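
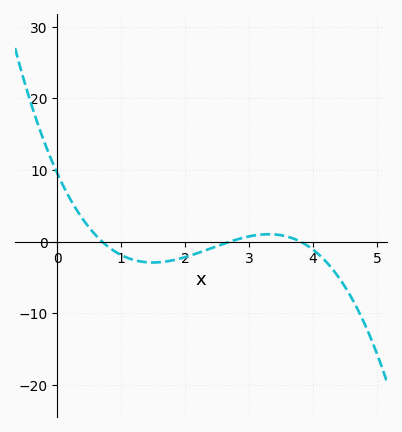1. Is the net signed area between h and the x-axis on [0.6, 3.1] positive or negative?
negative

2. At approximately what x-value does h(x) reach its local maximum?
3.3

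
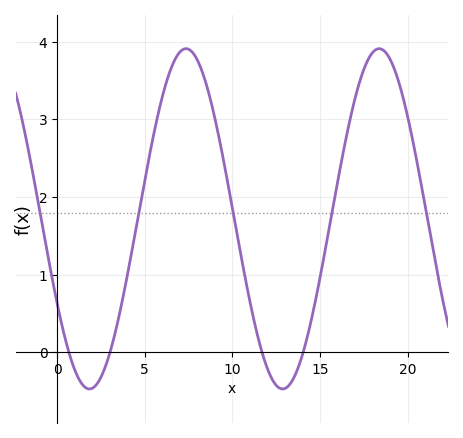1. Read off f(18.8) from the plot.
3.85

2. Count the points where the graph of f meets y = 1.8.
5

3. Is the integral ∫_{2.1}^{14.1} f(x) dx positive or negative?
positive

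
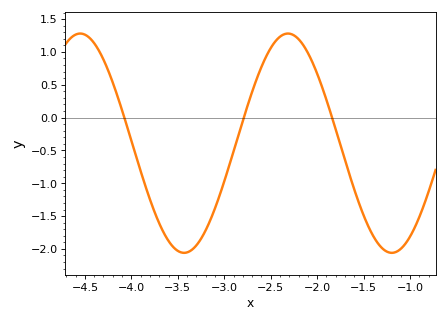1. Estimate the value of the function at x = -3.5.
-2.03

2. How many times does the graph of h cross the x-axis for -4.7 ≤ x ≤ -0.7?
3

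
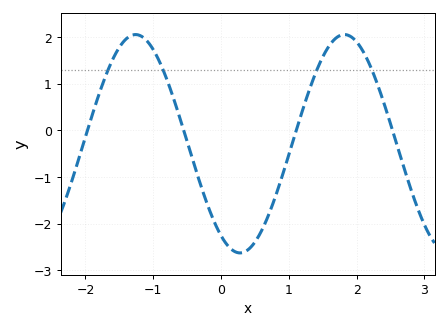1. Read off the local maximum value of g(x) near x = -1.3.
2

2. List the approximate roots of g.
-2, -0.6, 1.1, 2.5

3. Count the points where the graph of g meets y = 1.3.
4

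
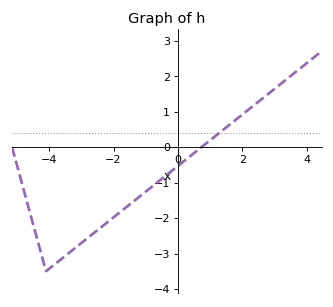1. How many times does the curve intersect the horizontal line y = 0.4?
1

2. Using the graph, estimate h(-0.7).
-1.04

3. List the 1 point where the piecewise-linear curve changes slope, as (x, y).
(-4.1, -3.5)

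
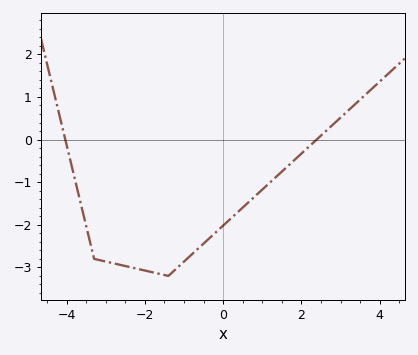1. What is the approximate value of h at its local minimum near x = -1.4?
-3.2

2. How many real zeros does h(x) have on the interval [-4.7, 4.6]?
2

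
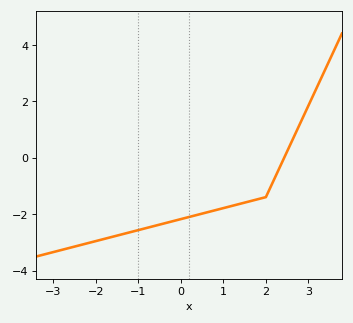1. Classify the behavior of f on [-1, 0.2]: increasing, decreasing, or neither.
increasing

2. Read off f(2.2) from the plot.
-0.752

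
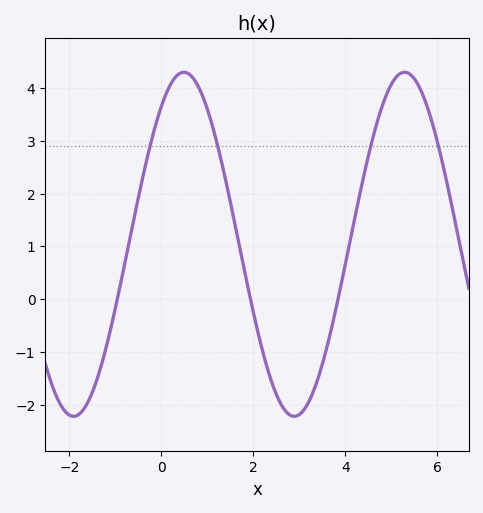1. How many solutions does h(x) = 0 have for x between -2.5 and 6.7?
3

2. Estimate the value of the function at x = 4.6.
3.07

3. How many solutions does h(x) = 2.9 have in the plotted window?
4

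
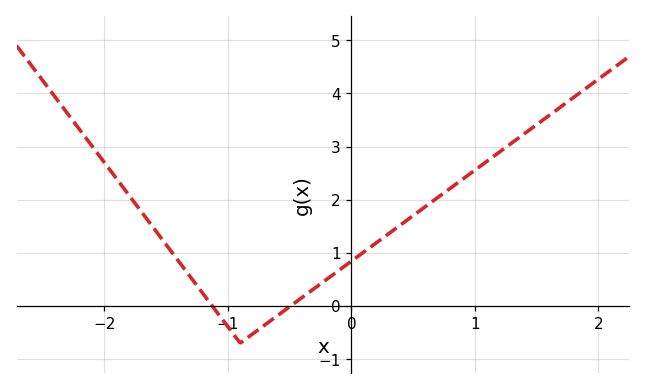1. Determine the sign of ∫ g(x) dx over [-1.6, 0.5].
positive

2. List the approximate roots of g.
-1.1, -0.5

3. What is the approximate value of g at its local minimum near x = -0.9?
-0.7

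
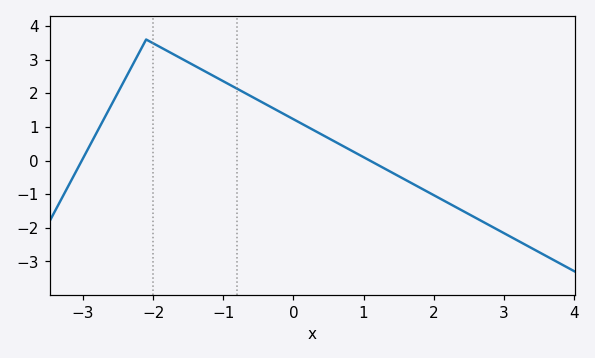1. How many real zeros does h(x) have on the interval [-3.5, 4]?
2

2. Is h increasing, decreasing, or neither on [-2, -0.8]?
decreasing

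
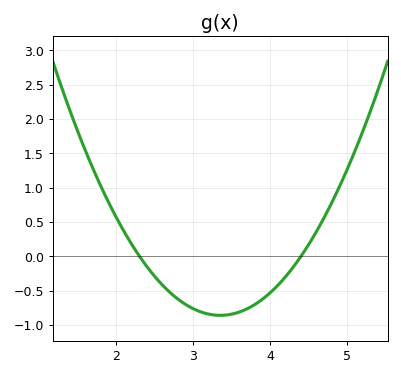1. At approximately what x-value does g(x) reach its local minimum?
3.4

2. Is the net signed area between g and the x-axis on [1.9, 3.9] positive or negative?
negative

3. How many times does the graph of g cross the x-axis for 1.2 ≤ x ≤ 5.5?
2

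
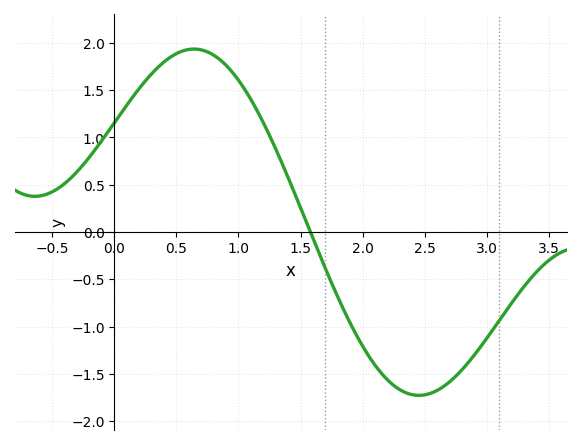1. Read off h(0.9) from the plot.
1.76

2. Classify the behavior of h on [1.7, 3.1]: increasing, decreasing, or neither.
neither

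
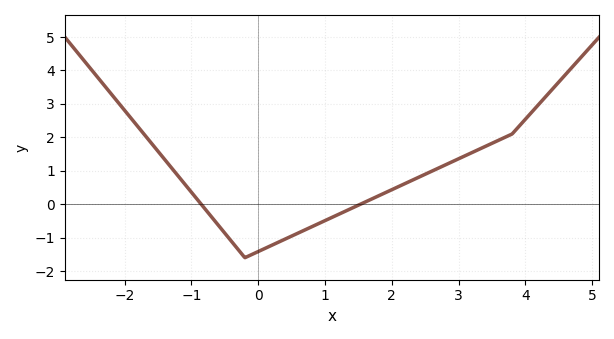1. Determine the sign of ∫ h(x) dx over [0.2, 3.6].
positive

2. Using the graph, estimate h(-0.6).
-0.6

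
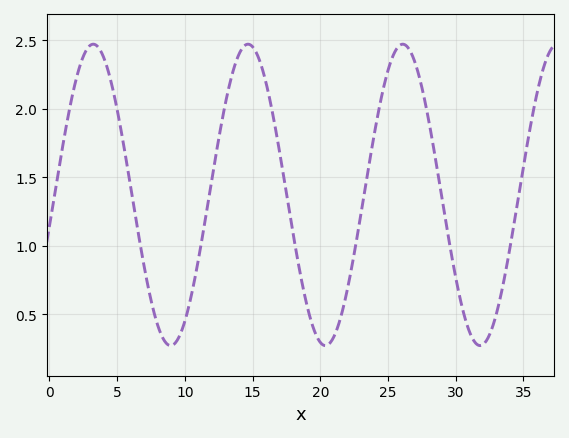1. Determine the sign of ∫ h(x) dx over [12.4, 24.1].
positive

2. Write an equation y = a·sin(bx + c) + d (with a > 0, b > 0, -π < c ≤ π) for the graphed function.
y = 1.1sin(0.55x - 0.21) + 1.37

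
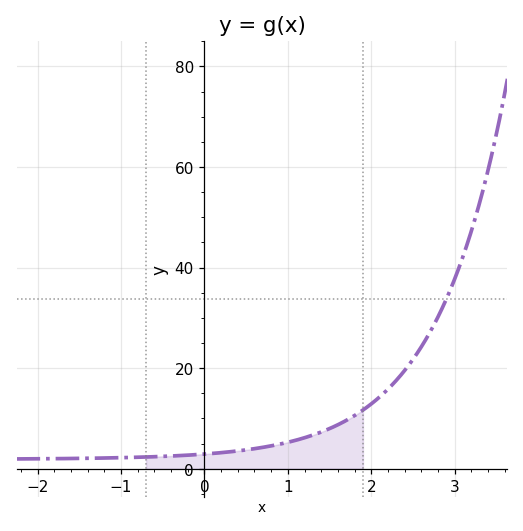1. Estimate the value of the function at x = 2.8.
30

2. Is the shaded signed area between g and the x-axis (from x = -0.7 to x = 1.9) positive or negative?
positive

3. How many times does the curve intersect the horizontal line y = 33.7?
1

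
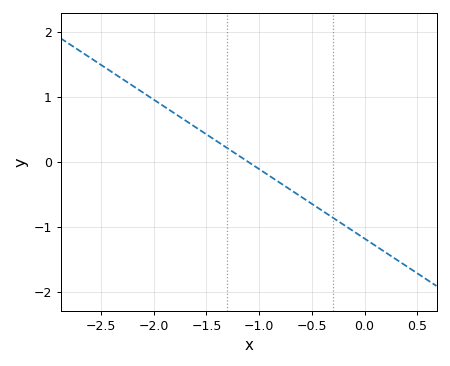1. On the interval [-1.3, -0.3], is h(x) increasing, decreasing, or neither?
decreasing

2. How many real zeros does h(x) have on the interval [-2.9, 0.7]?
1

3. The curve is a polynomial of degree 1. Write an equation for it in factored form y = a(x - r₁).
y = -1.07(x + 1.1)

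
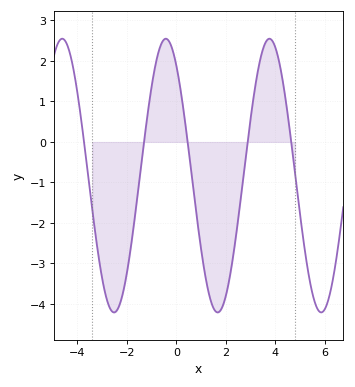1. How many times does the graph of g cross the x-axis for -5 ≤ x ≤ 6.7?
5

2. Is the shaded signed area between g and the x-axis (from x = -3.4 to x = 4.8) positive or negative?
negative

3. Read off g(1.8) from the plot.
-4.14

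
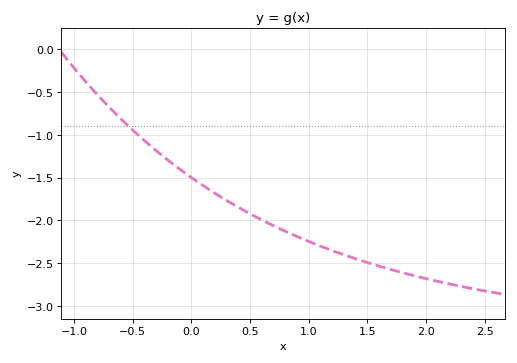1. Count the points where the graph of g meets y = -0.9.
1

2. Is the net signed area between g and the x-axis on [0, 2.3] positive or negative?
negative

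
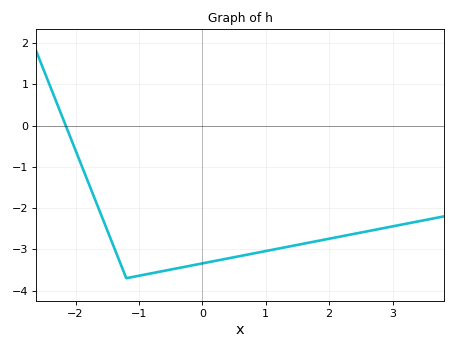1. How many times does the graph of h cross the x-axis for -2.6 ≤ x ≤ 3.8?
1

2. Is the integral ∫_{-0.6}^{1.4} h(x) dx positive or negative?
negative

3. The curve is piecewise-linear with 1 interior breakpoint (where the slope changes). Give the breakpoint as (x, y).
(-1.2, -3.7)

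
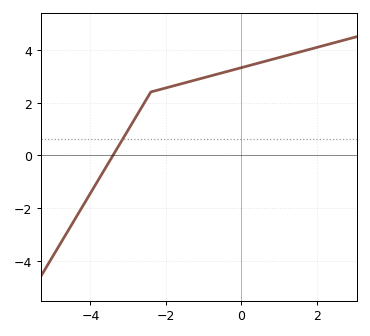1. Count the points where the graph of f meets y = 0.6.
1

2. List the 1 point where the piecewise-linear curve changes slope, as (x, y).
(-2.4, 2.4)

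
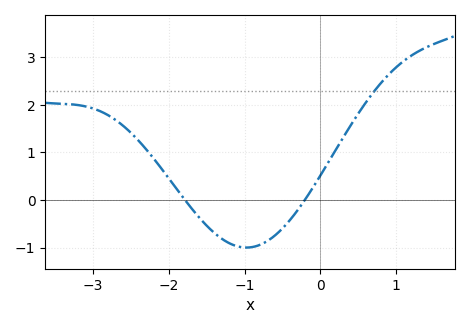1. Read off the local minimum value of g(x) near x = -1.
-1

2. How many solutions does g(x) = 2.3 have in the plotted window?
1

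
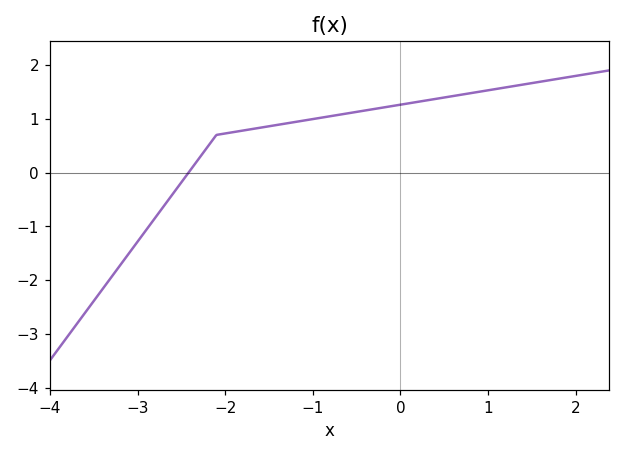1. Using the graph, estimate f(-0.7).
1.1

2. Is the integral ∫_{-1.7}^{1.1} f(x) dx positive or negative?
positive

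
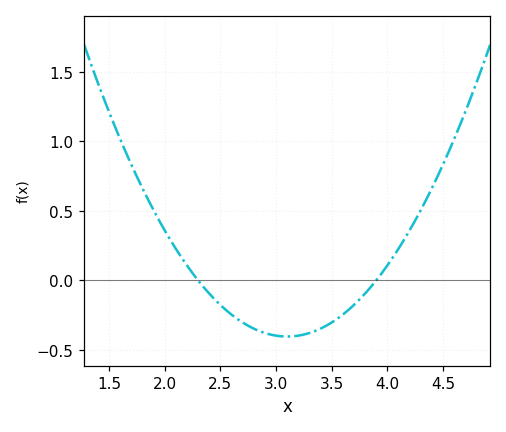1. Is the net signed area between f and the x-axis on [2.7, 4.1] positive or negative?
negative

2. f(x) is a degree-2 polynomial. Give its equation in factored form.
y = 0.63(x - 2.3)(x - 3.9)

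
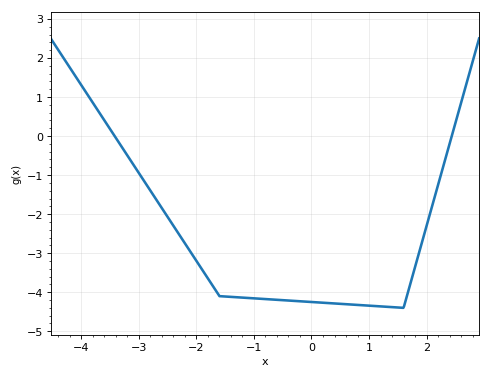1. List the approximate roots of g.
-3.4, 2.4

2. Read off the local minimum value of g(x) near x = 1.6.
-4.4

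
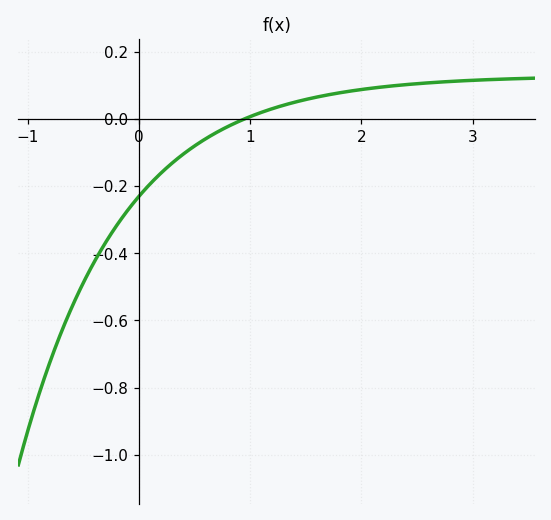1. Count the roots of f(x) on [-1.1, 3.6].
1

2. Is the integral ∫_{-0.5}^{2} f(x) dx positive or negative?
negative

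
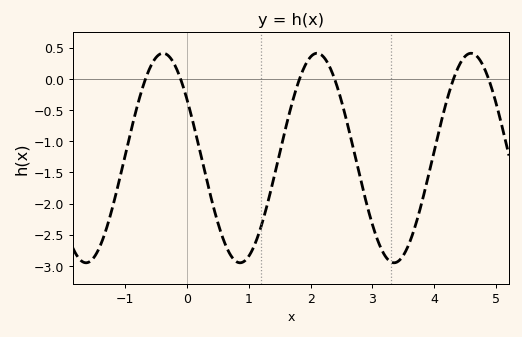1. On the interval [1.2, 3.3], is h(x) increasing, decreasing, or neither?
neither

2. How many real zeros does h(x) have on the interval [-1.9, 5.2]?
6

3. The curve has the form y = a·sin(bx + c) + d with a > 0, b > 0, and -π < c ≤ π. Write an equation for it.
y = 1.68sin(2.52x + 2.55) - 1.27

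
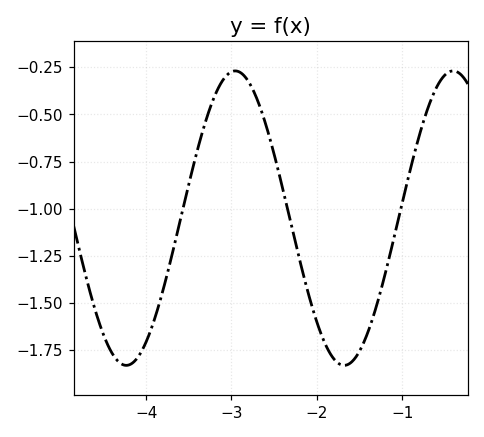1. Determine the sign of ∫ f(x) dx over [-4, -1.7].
negative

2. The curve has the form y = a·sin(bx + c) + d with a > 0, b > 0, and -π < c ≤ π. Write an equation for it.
y = 0.78sin(2.5x + 2.6) - 1.05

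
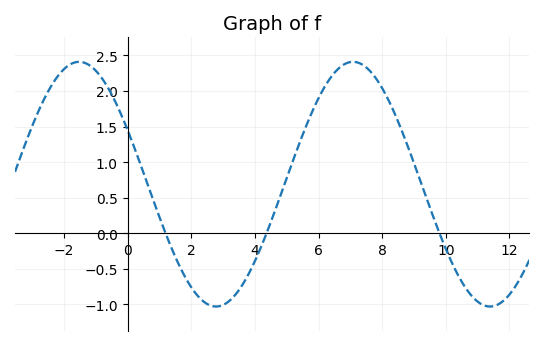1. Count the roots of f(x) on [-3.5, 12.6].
3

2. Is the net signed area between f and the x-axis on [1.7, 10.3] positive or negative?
positive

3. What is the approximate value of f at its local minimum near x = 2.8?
-1.03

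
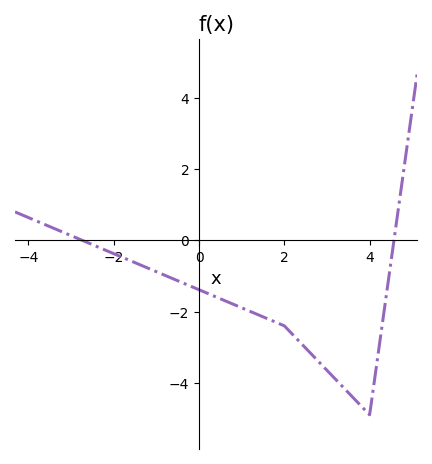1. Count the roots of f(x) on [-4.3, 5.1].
2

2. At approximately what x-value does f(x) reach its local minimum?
4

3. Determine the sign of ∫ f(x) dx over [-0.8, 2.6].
negative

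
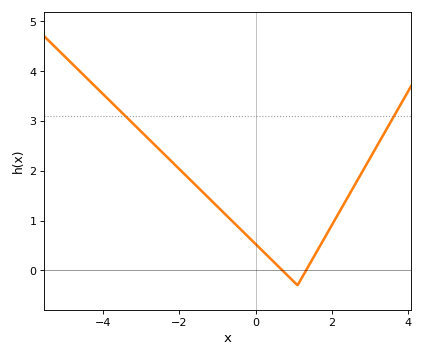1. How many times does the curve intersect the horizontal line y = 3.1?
2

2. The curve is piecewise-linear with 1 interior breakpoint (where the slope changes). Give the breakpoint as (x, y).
(1.1, -0.3)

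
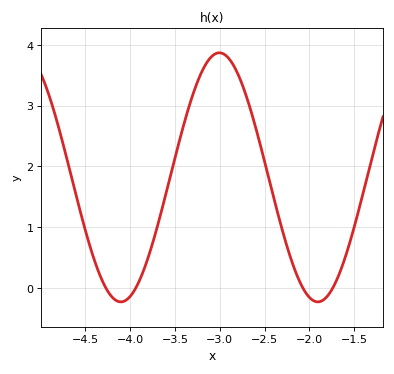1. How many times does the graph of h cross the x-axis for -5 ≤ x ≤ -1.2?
4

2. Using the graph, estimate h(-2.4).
1.5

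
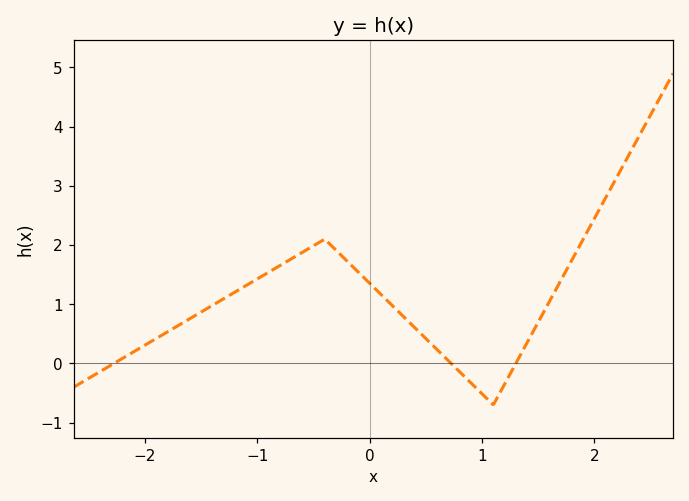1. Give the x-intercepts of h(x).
-2.3, 0.7, 1.3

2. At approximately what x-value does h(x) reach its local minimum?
1.1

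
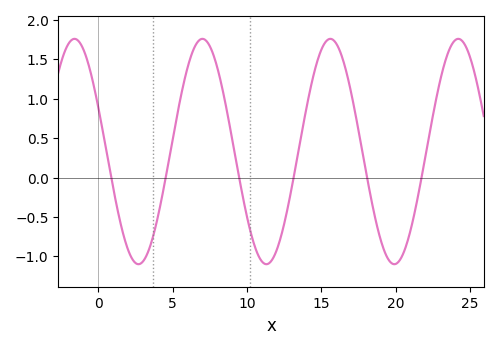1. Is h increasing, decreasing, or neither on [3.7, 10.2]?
neither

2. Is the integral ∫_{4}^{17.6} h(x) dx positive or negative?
positive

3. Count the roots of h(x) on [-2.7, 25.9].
6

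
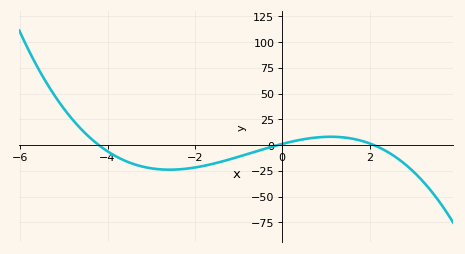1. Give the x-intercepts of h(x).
-4.2, 0, 2.2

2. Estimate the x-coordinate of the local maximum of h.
1.2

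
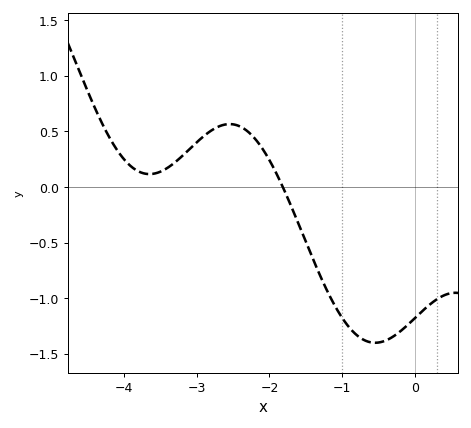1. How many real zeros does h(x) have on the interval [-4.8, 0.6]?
1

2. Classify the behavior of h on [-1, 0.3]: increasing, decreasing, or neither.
neither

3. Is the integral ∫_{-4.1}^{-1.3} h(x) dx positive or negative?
positive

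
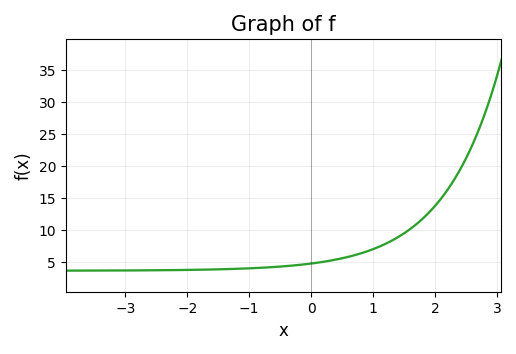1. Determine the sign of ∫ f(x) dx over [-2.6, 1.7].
positive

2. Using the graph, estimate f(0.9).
6.5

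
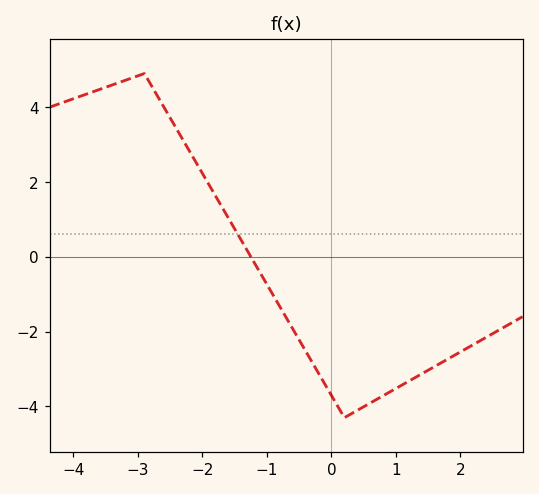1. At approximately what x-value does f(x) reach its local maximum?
-2.9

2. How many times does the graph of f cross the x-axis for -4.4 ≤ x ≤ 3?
1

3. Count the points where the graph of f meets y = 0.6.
1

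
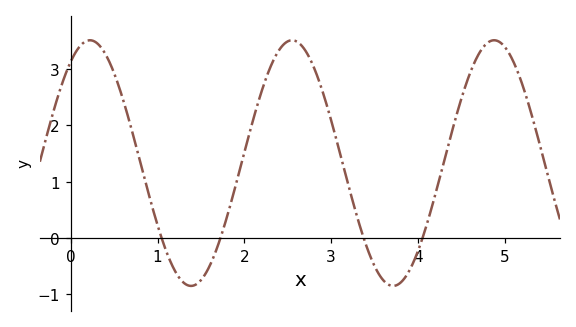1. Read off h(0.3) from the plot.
3.46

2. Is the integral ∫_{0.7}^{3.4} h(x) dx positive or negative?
positive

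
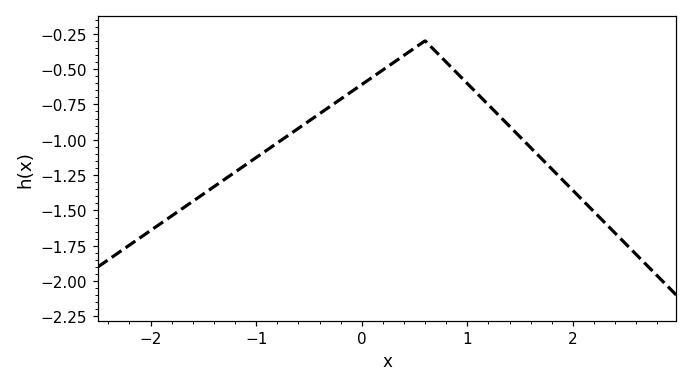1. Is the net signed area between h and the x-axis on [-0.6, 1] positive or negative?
negative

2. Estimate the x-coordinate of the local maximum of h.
0.6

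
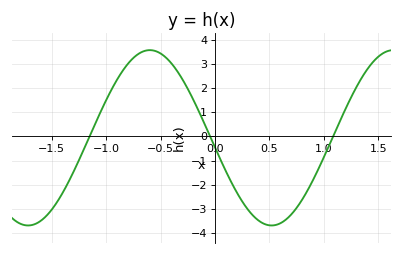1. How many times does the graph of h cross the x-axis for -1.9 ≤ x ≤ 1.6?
3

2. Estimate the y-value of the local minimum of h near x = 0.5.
-3.69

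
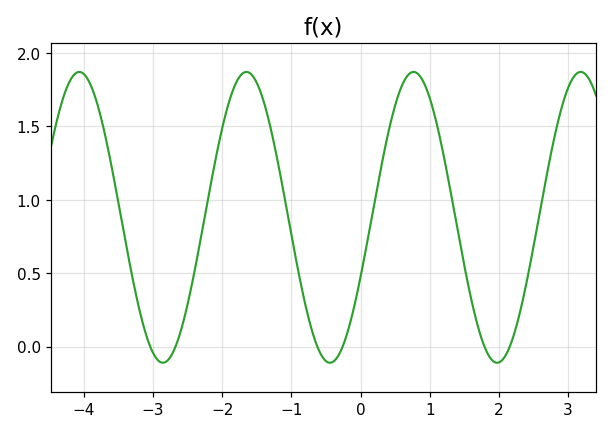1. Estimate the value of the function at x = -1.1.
1.02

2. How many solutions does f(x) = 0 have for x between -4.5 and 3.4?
6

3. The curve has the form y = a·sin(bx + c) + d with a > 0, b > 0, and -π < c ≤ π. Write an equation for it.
y = 0.99sin(2.6x - 0.42) + 0.88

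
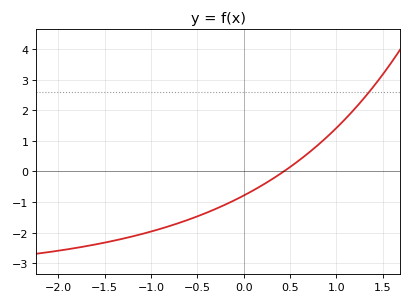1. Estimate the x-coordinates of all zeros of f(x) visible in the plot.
0.433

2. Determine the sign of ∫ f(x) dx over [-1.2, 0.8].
negative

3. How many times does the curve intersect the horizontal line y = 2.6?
1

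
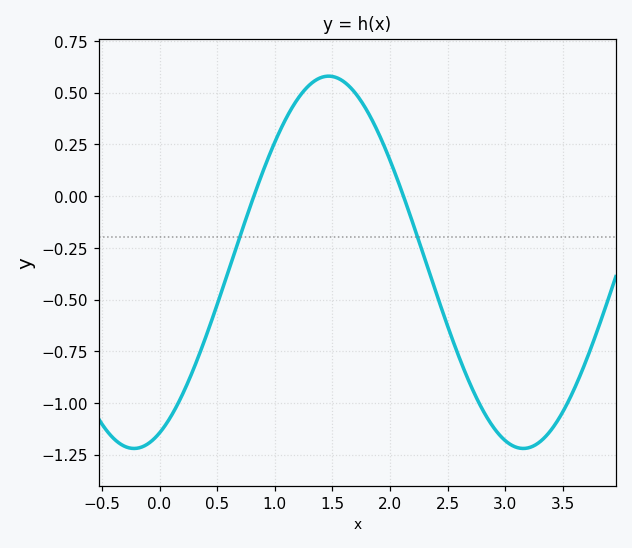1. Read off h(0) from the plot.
-1.15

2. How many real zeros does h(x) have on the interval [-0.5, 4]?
2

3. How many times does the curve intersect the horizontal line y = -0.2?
2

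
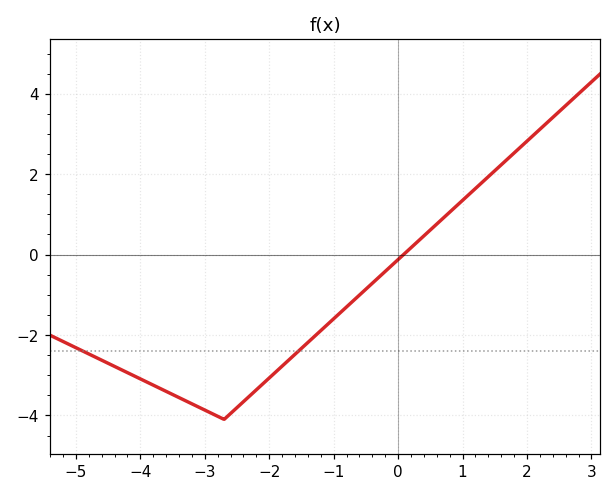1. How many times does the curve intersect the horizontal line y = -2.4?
2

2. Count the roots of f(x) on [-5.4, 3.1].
1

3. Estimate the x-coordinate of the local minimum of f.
-2.6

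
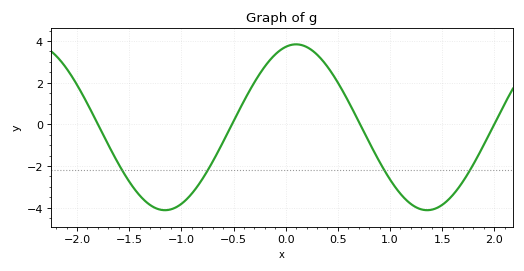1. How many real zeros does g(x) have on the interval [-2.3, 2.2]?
4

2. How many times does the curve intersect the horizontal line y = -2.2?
4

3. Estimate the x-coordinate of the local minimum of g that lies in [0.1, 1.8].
1.4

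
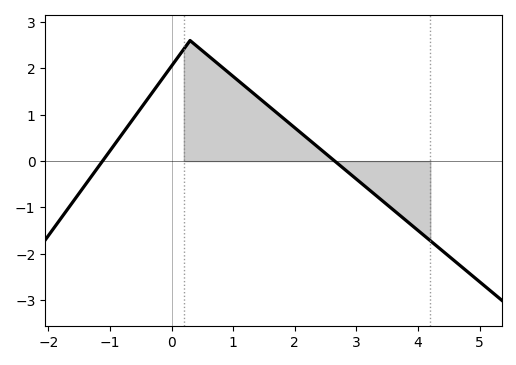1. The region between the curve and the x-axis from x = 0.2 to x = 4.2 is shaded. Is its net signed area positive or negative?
positive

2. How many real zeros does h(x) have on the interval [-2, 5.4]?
2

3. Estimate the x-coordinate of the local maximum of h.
0.3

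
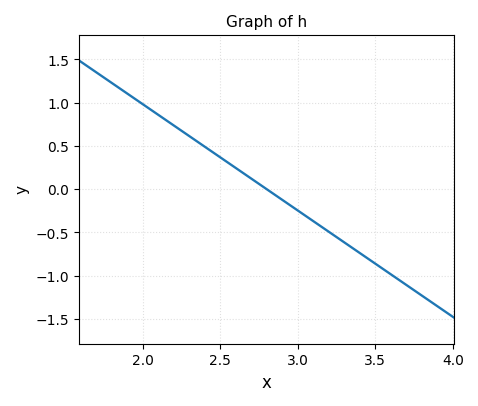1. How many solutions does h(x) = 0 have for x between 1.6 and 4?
1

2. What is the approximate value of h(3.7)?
-1.1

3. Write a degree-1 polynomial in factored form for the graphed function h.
y = -1.23(x - 2.8)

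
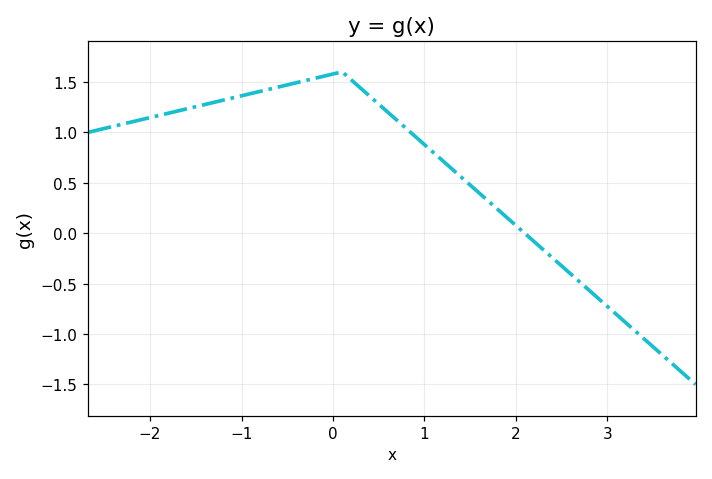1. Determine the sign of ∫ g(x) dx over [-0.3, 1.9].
positive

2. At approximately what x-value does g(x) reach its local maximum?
0.099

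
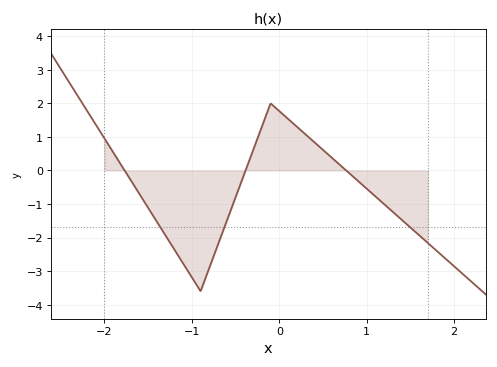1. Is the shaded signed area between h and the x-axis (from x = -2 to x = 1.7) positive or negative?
negative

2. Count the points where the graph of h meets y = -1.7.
3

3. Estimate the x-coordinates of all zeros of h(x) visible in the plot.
-1.77, -0.386, 0.765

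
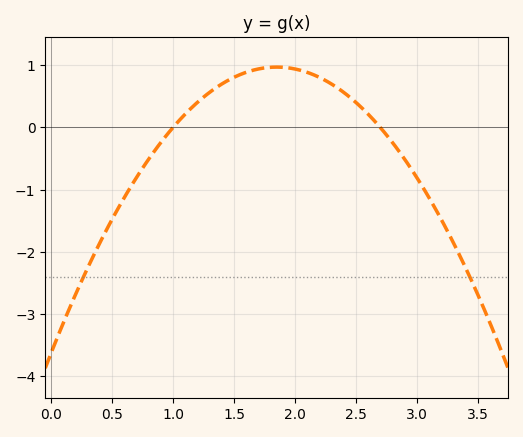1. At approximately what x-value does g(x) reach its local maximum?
1.85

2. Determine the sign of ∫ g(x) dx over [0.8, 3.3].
positive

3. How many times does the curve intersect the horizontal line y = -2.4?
2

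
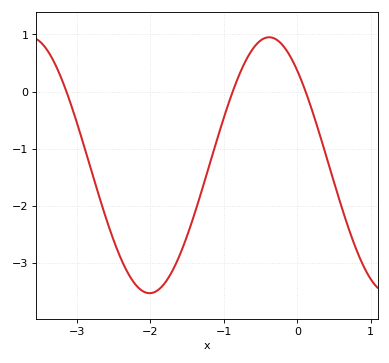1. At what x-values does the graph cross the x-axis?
-3.1, -0.9, 0.1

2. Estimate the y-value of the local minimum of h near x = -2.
-3.5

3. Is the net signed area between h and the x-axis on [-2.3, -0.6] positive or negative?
negative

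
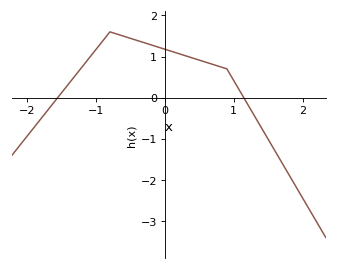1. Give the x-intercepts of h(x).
-1.56, 1.15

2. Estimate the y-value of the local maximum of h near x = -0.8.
1.6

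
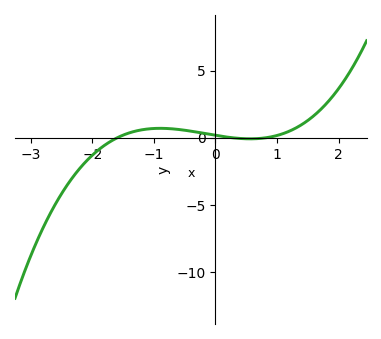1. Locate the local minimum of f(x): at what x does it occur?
0.565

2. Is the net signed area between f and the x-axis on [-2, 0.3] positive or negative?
positive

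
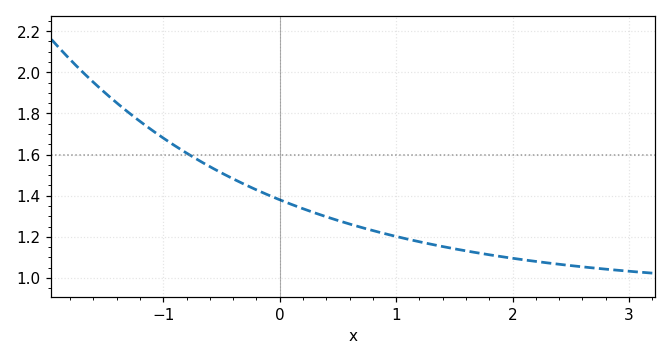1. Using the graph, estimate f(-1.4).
1.85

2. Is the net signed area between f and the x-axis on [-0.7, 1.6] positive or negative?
positive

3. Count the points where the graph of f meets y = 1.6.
1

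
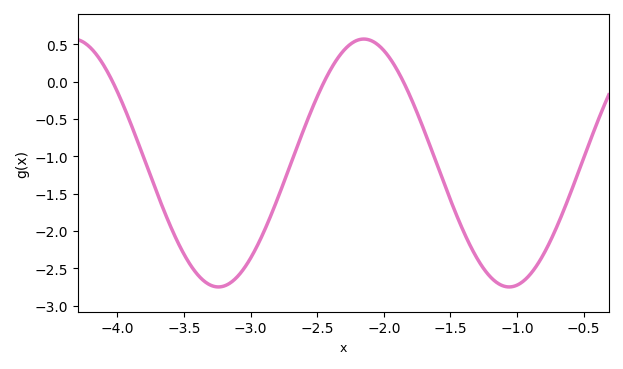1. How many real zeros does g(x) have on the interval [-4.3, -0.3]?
3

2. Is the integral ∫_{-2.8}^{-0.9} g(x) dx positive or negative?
negative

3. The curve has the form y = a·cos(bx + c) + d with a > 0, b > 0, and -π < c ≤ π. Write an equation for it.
y = 1.66cos(2.9x - 0.09) - 1.09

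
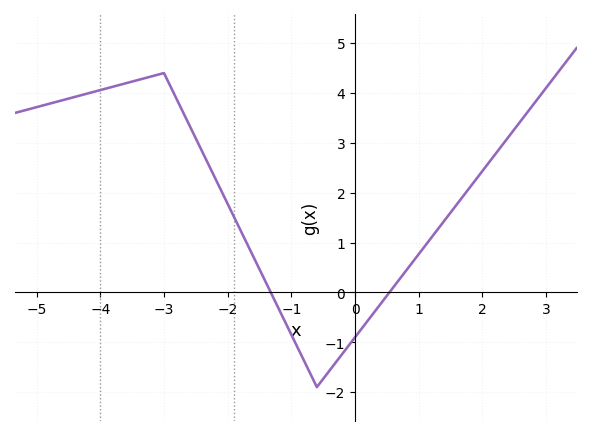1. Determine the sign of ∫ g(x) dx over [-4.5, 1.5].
positive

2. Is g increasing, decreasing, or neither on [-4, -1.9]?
neither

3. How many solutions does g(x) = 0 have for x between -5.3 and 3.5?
2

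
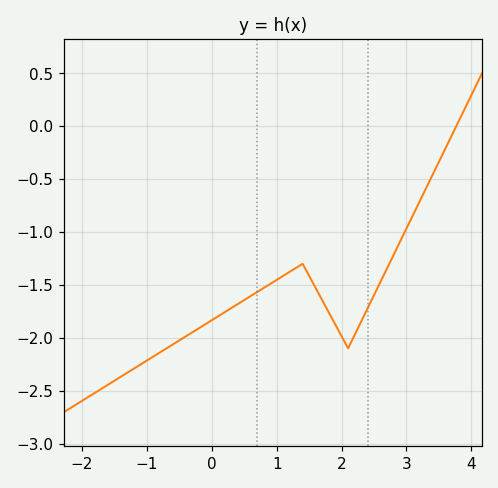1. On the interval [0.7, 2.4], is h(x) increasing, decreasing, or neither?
neither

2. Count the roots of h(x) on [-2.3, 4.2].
1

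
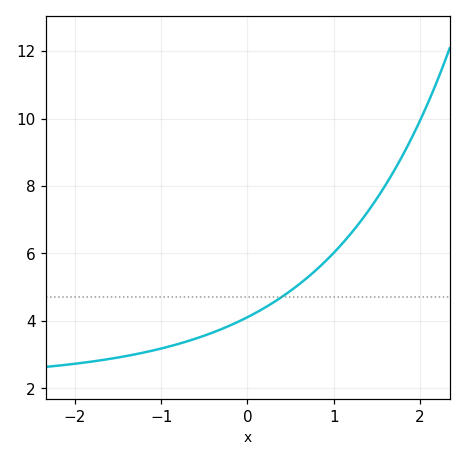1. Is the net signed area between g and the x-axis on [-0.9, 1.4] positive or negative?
positive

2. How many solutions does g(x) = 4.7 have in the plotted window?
1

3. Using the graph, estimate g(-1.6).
2.8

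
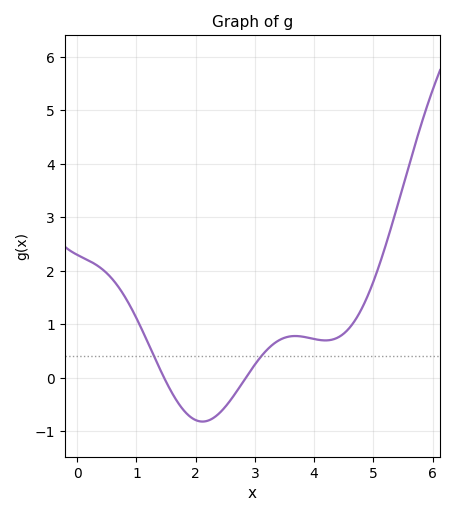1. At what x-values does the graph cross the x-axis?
1.5, 2.8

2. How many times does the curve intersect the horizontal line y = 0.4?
2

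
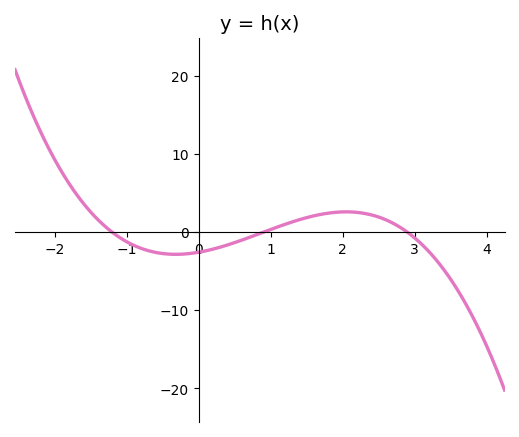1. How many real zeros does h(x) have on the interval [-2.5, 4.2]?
3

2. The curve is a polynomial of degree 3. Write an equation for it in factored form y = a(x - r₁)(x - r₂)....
y = -0.82(x + 1.2)(x - 0.9)(x - 2.9)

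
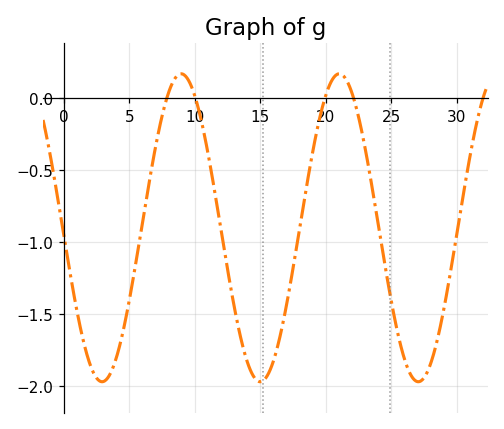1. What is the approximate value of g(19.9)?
0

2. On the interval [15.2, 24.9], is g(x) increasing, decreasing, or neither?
neither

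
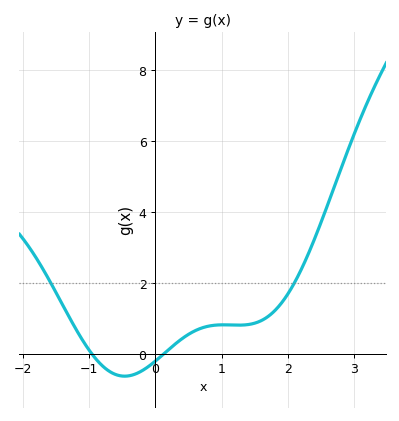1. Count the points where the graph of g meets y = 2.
2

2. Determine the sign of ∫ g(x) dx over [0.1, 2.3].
positive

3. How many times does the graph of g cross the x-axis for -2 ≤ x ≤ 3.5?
2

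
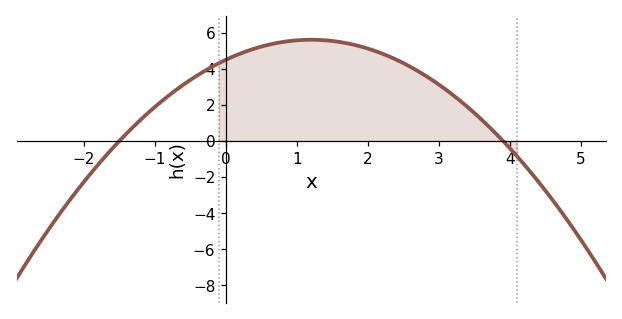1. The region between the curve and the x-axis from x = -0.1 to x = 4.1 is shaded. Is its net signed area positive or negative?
positive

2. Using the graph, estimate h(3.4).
1.8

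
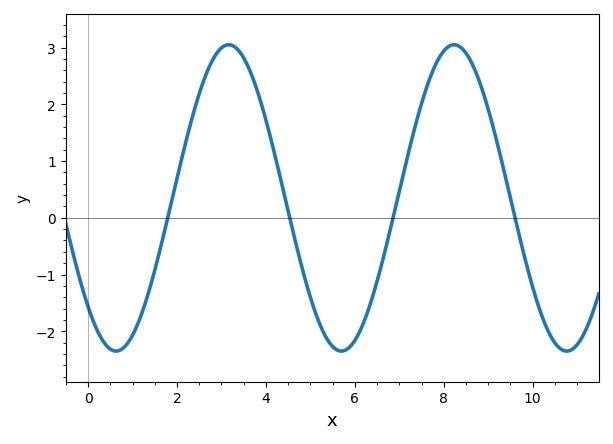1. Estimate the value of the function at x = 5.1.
-1.64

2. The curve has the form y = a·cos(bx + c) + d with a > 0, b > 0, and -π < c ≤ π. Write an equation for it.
y = 2.7cos(1.24x + 2.36) + 0.35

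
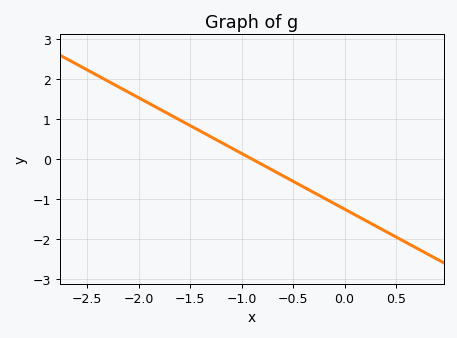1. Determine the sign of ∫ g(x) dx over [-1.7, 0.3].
negative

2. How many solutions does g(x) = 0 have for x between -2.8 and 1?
1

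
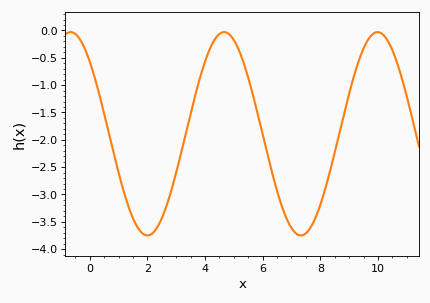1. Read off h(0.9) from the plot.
-2.39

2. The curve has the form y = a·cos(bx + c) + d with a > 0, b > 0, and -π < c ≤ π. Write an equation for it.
y = 1.86cos(1.18x + 0.782) - 1.89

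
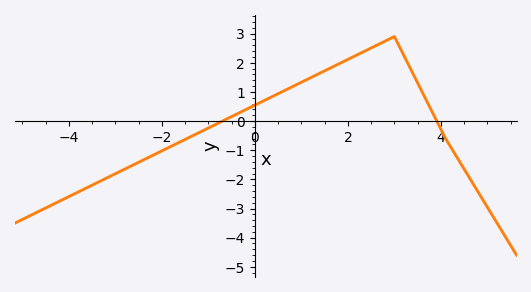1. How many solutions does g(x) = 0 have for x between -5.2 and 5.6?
2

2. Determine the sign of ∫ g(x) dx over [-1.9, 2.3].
positive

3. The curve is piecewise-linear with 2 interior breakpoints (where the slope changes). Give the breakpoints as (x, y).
(3, 2.9); (4.1, -0.6)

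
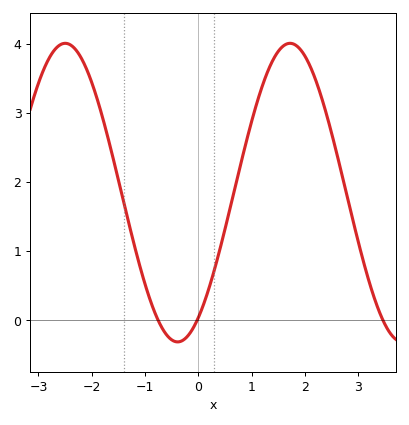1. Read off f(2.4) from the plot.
2.99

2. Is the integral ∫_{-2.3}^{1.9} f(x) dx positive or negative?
positive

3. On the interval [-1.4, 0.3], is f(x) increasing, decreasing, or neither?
neither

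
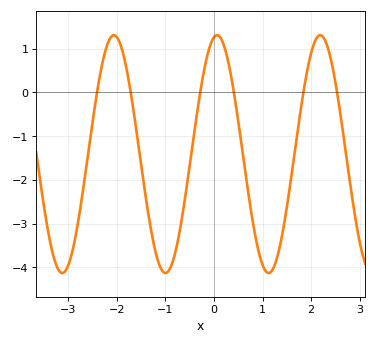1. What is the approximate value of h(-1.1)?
-4.01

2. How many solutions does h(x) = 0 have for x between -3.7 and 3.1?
6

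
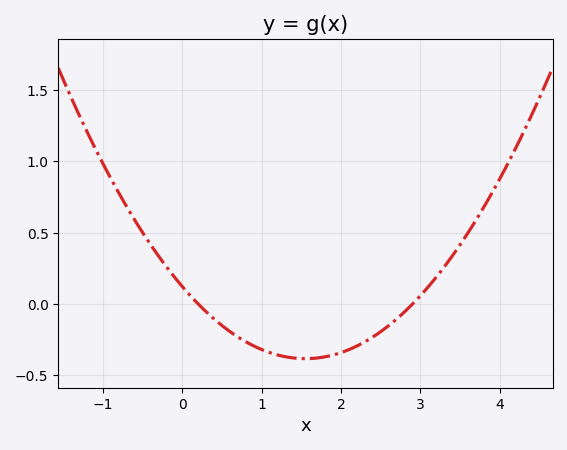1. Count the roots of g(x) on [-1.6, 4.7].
2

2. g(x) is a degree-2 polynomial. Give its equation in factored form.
y = 0.21(x - 0.2)(x - 2.9)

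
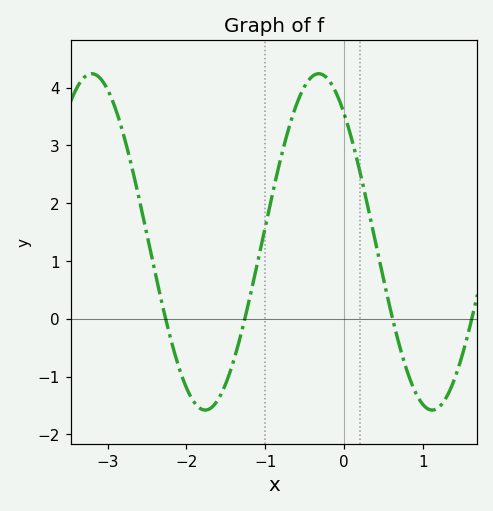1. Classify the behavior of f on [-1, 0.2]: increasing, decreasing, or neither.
neither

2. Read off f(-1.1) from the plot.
1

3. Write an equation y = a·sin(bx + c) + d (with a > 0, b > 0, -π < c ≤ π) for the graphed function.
y = 2.91sin(2.2x + 2.3) + 1.33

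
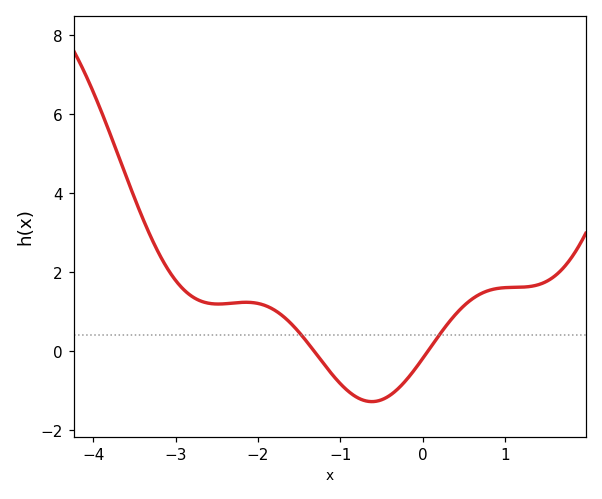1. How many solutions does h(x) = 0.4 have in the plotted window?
2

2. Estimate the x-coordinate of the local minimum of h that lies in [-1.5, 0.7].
-0.616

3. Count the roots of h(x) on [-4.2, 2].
2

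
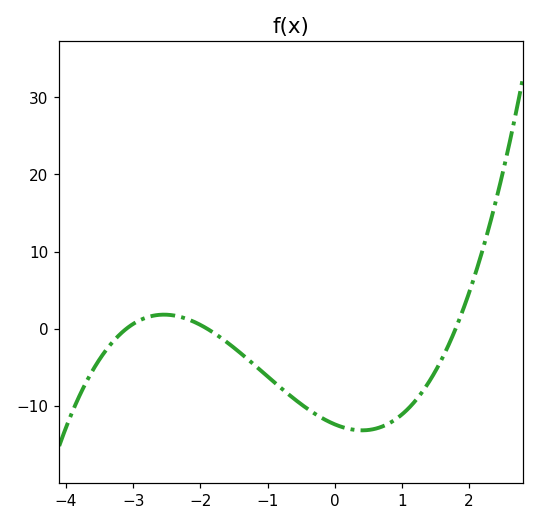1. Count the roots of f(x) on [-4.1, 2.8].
3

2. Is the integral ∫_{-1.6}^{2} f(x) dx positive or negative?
negative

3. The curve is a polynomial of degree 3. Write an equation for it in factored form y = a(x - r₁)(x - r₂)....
y = 1.17(x + 3.1)(x + 1.9)(x - 1.8)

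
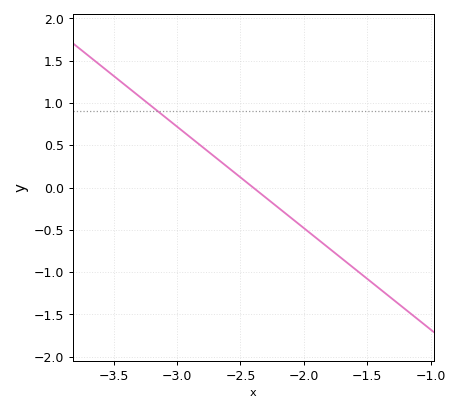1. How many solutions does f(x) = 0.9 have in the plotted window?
1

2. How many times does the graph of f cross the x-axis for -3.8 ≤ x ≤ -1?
1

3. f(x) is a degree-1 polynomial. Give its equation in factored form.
y = -1.2(x + 2.4)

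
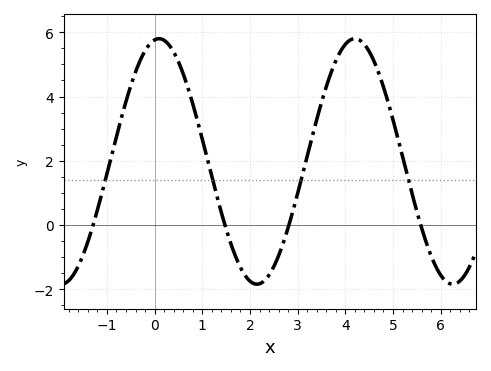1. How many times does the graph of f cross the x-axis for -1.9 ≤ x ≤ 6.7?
4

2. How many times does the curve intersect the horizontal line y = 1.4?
4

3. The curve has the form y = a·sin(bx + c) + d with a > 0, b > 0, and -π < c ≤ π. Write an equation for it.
y = 3.82sin(1.5x + 1.4) + 1.98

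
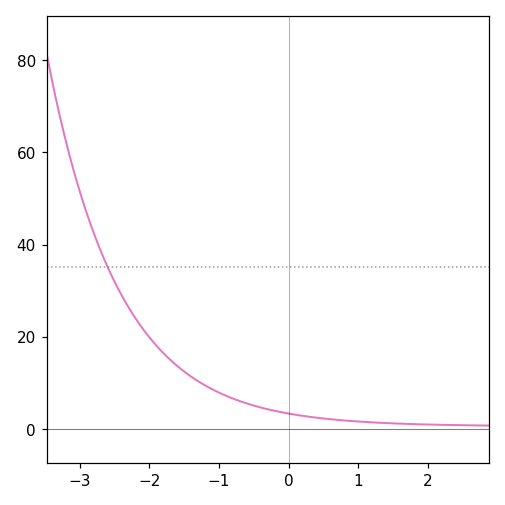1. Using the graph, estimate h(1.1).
2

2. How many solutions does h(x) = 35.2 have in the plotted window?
1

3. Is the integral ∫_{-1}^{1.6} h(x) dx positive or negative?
positive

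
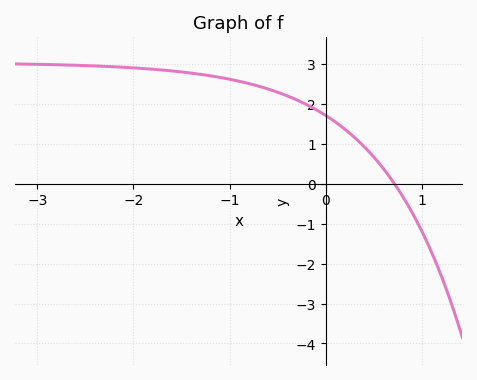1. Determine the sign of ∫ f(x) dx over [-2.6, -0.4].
positive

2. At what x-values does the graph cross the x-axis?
0.716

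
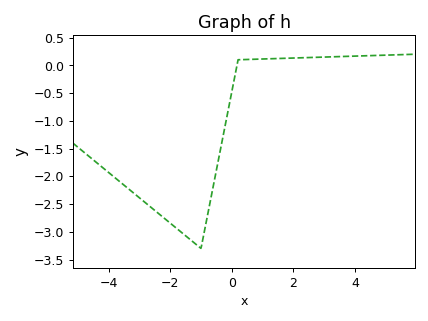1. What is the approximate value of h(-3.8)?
-2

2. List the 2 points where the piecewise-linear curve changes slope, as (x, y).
(-1, -3.3); (0.2, 0.1)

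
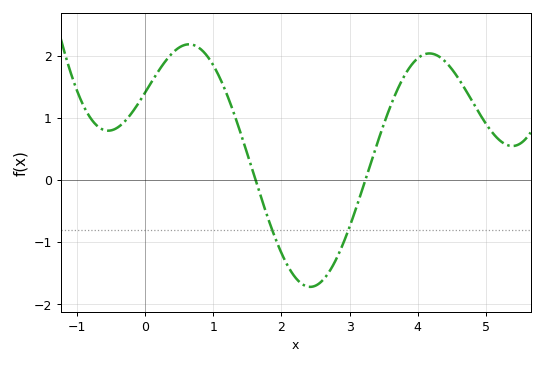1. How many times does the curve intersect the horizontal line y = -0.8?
2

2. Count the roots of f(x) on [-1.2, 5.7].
2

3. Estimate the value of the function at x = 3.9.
1.8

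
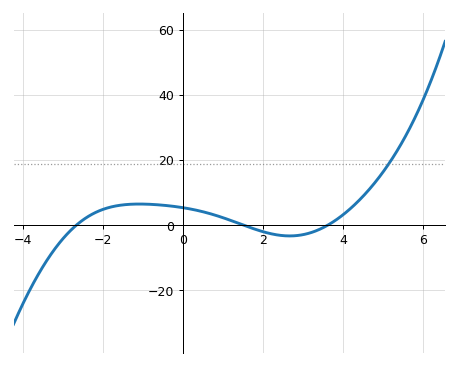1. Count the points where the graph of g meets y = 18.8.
1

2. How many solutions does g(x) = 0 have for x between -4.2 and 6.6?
3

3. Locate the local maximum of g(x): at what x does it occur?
-1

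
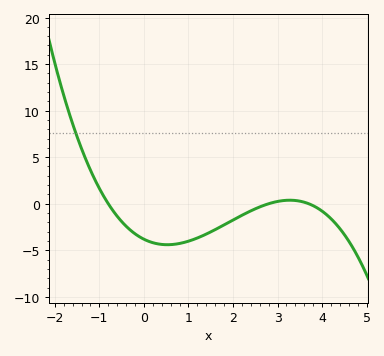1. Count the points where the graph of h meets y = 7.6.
1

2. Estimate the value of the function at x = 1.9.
-2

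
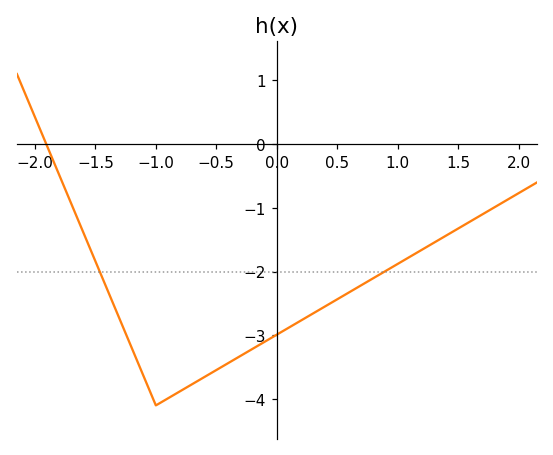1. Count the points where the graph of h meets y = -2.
2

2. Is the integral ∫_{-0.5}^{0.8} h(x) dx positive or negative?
negative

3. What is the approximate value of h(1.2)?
-1.66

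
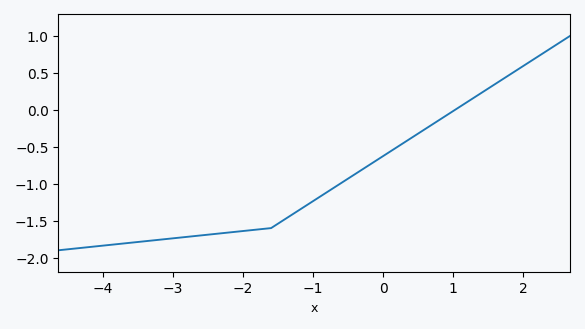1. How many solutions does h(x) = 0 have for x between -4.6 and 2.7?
1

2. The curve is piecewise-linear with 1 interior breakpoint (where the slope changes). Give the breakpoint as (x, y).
(-1.6, -1.6)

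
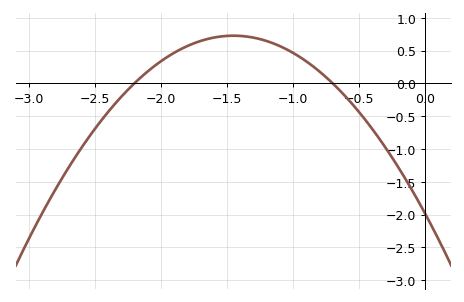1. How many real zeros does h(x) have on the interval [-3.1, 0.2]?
2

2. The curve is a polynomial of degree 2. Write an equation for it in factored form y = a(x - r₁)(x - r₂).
y = -1.29(x + 2.2)(x + 0.7)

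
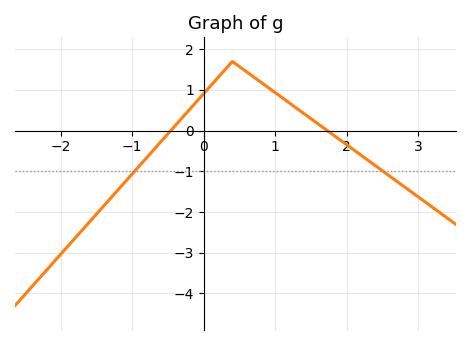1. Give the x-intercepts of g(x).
-0.5, 1.7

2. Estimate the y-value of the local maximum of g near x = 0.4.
1.7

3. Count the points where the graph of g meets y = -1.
2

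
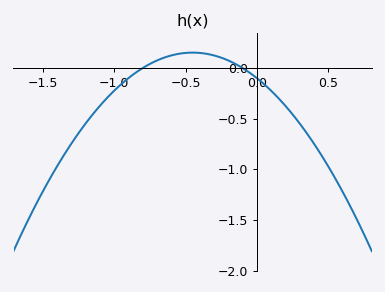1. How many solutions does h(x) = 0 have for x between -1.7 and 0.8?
2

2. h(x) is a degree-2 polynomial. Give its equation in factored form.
y = -1.24(x + 0.8)(x + 0.1)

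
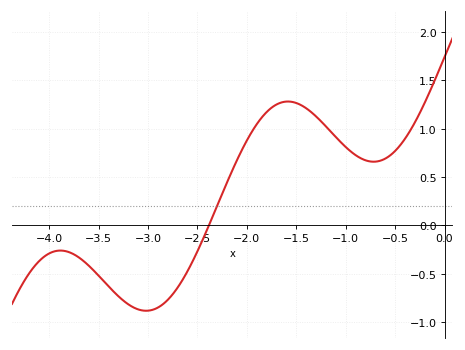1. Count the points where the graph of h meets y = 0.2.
1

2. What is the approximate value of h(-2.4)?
-0.039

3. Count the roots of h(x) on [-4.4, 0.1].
1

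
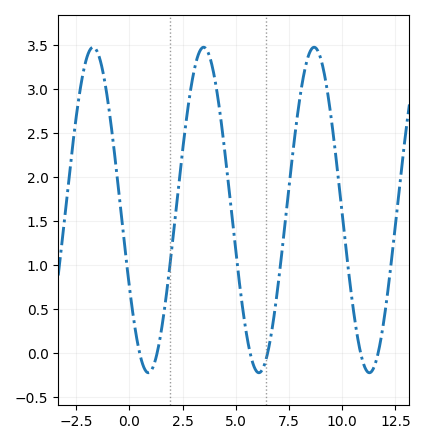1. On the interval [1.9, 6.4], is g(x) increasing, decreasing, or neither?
neither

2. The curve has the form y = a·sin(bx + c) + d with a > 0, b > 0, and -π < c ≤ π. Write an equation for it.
y = 1.85sin(1.21x - 2.65) + 1.63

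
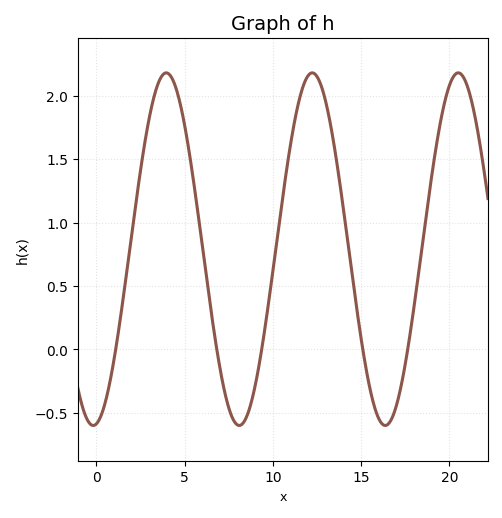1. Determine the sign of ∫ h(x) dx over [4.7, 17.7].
positive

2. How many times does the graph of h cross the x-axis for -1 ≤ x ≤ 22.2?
5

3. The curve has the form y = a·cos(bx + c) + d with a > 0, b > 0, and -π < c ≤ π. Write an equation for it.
y = 1.39cos(0.76x - 3.01) + 0.79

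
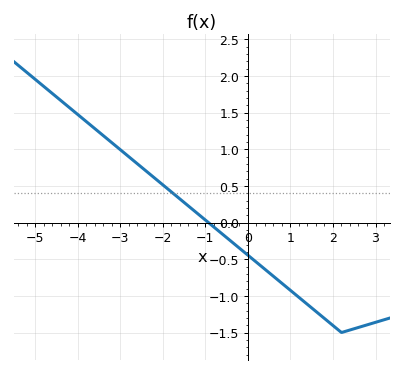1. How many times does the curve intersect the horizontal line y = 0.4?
1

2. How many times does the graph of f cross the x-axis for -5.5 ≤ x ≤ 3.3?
1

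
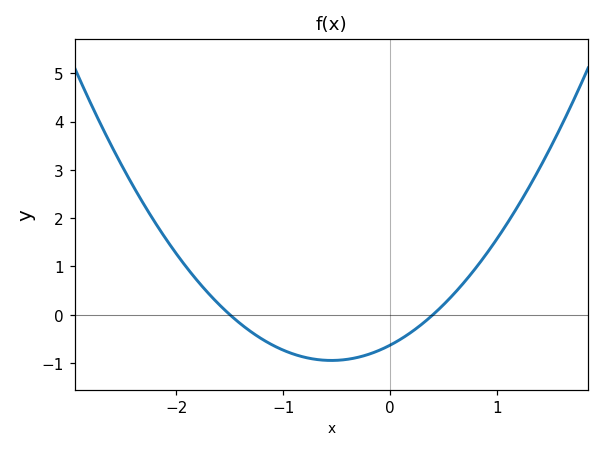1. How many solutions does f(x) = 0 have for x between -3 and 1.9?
2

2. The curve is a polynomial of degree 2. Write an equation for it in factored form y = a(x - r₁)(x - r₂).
y = 1.05(x + 1.5)(x - 0.4)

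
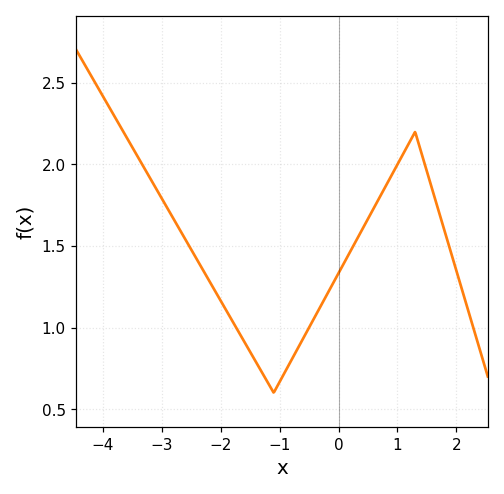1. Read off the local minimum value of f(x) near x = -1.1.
0.6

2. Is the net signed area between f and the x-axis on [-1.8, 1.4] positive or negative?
positive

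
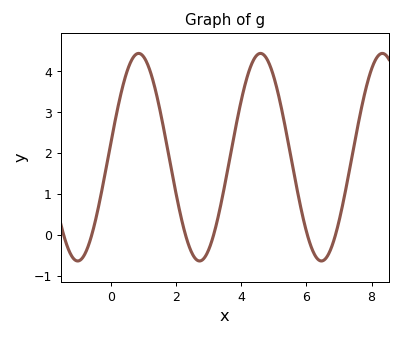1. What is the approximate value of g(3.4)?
0.84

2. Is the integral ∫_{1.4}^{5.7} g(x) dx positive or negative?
positive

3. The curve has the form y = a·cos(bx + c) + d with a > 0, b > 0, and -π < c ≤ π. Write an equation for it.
y = 2.54cos(1.68x - 1.43) + 1.9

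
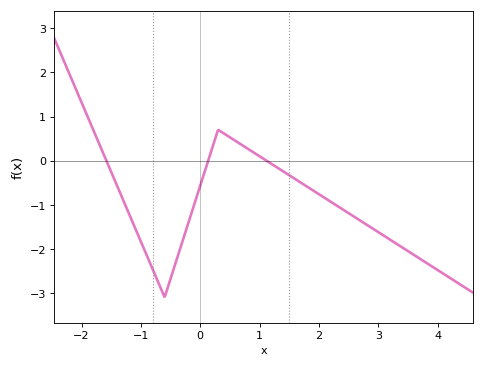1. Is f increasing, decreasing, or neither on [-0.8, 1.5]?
neither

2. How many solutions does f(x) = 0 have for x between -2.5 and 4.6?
3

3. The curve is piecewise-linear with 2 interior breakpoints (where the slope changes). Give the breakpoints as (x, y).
(-0.6, -3.1); (0.3, 0.7)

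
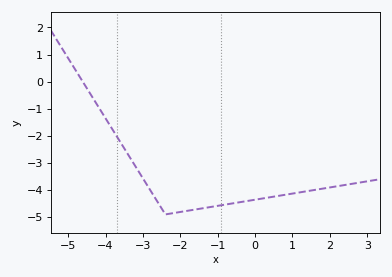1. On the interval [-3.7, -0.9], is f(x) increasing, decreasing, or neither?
neither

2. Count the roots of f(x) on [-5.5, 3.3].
1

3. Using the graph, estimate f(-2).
-4.8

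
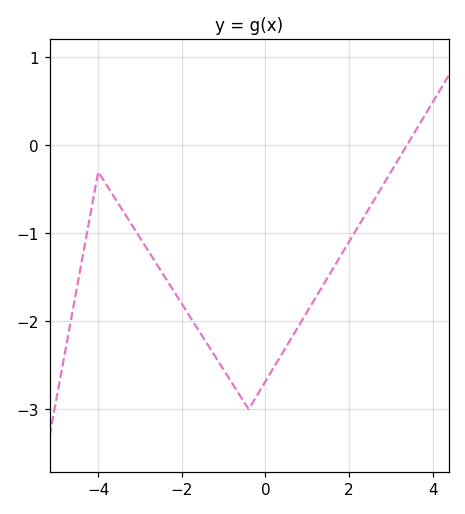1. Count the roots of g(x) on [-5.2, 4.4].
1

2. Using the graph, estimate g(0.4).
-2.4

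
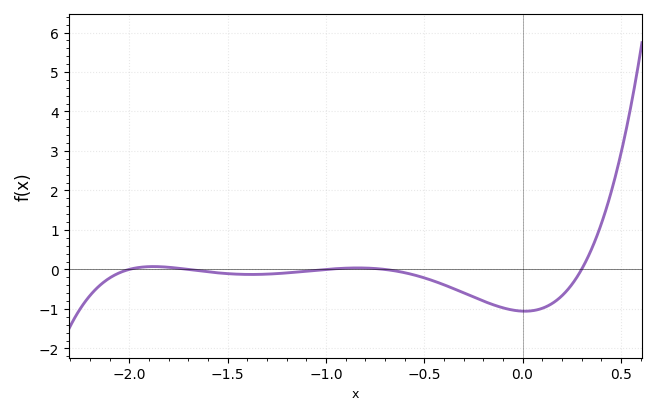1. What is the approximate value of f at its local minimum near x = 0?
-1.1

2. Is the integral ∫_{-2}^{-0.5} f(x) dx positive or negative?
negative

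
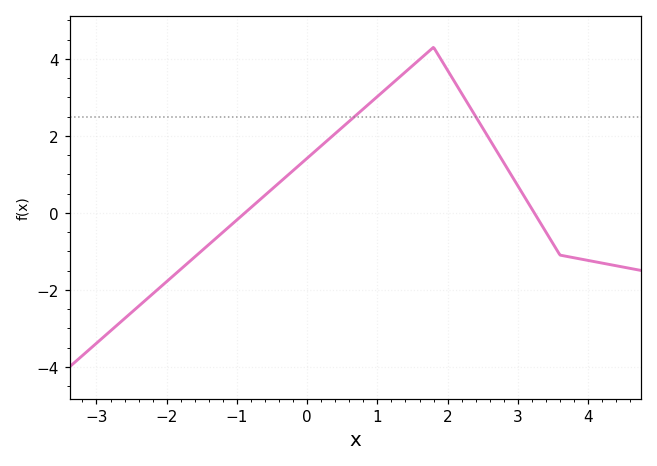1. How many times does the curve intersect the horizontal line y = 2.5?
2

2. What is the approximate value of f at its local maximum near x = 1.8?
4.2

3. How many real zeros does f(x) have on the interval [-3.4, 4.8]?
2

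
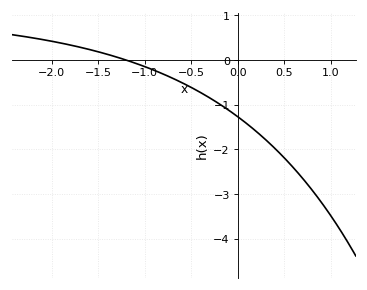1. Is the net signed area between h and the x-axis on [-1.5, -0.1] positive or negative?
negative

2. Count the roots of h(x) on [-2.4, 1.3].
1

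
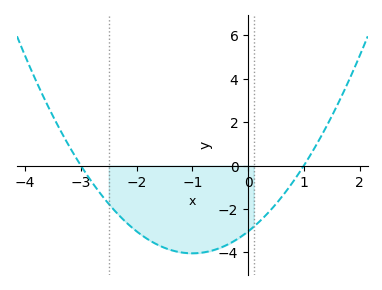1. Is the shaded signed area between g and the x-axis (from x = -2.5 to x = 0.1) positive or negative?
negative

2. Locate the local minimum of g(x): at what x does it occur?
-1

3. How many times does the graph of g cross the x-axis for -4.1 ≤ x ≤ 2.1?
2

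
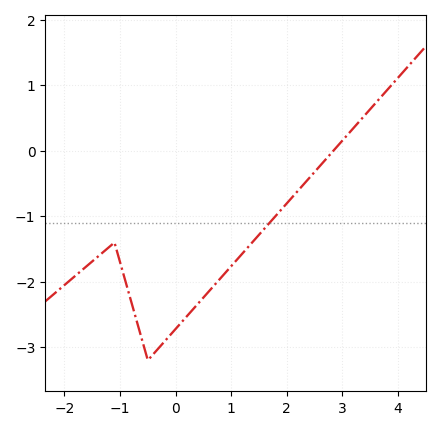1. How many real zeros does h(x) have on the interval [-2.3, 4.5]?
1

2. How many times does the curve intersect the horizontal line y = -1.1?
1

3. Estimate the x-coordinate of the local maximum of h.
-1.1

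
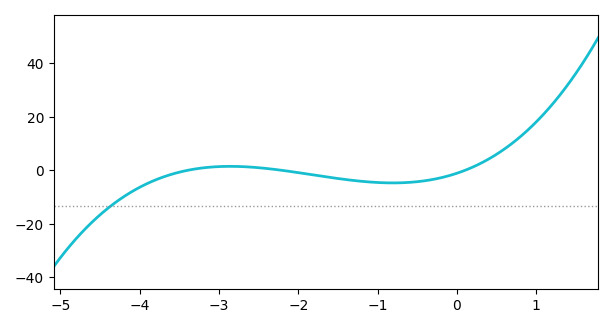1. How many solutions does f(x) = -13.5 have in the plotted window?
1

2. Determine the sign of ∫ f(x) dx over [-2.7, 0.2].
negative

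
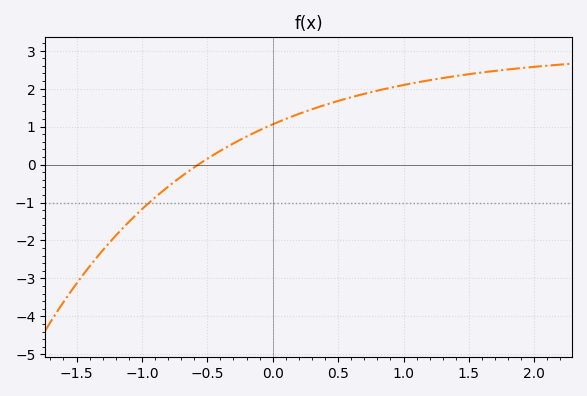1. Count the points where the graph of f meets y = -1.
1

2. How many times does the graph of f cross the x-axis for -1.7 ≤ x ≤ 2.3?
1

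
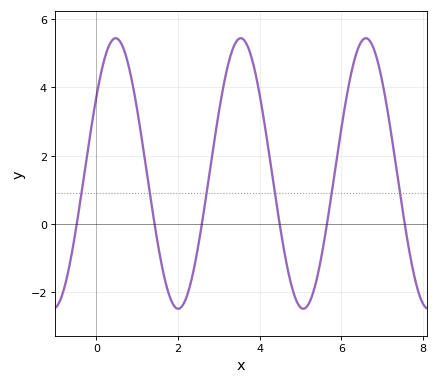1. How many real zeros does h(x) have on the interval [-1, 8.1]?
6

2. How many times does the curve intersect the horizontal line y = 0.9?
6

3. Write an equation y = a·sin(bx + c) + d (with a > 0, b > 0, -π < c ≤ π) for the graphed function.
y = 3.96sin(2.05x + 0.602) + 1.48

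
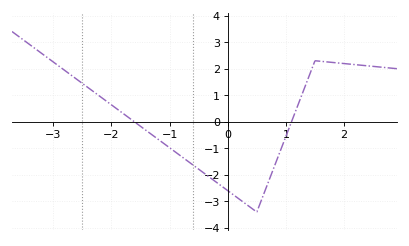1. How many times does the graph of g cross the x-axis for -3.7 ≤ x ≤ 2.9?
2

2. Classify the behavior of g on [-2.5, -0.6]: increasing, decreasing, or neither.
decreasing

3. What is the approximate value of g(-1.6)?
0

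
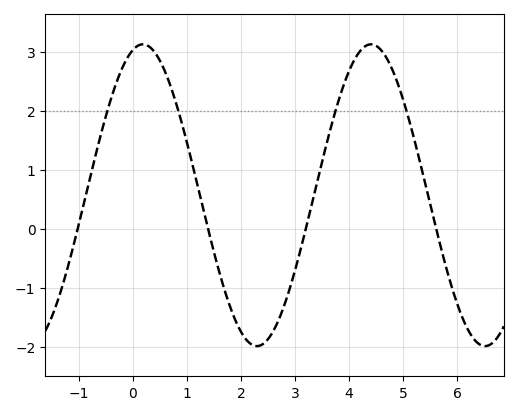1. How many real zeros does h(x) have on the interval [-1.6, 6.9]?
4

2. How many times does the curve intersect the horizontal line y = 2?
4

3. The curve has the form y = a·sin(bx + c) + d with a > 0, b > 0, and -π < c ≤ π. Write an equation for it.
y = 2.56sin(1.5x + 1.3) + 0.57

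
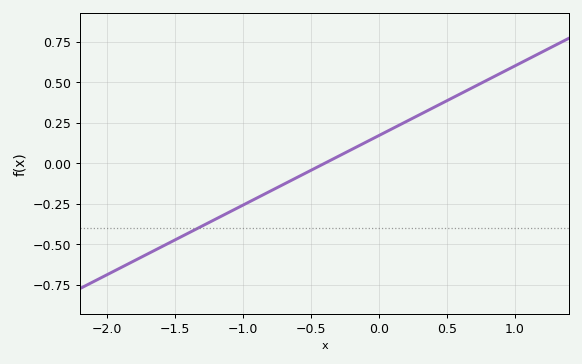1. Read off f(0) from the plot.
0.172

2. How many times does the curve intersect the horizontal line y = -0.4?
1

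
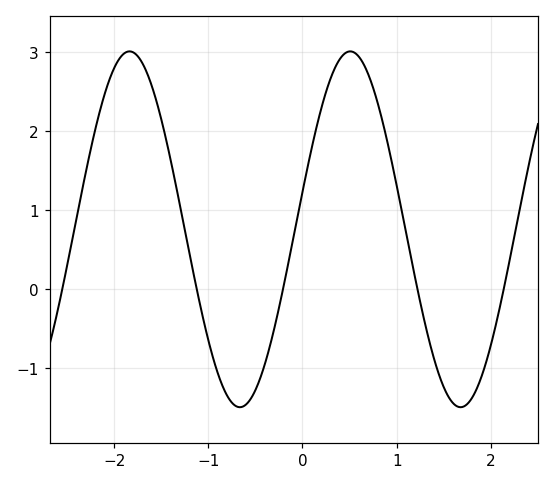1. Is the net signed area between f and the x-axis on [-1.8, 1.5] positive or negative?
positive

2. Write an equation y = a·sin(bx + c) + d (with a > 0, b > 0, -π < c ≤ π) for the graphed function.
y = 2.25sin(2.68x + 0.212) + 0.76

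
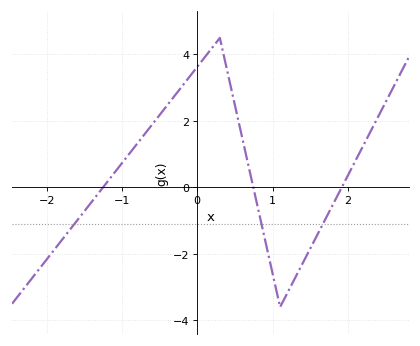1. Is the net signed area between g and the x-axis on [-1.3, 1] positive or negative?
positive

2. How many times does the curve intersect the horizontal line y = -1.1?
3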